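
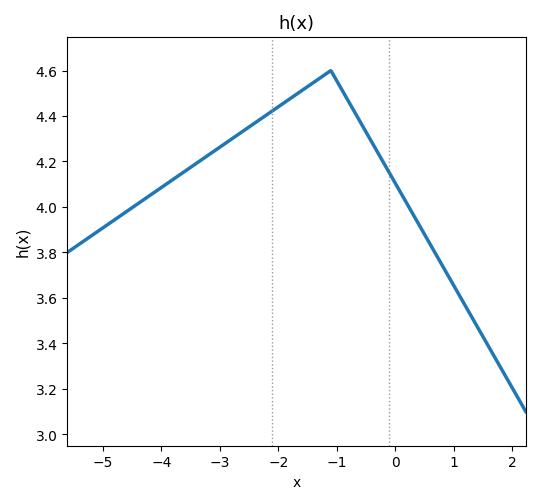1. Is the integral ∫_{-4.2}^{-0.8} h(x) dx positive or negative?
positive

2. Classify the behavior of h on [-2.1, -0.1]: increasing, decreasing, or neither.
neither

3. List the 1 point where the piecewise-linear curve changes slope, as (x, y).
(-1.1, 4.6)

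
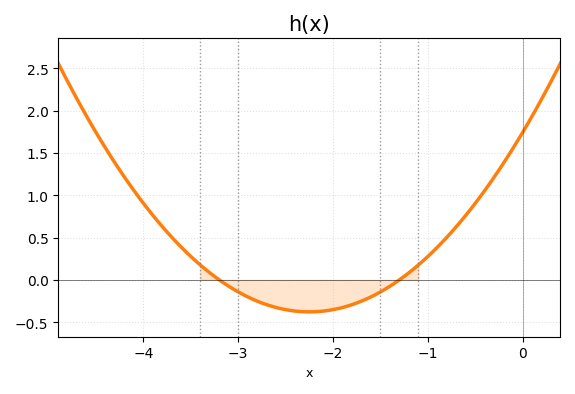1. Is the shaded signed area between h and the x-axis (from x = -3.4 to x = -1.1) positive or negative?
negative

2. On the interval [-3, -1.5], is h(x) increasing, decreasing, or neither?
neither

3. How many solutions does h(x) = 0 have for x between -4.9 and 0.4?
2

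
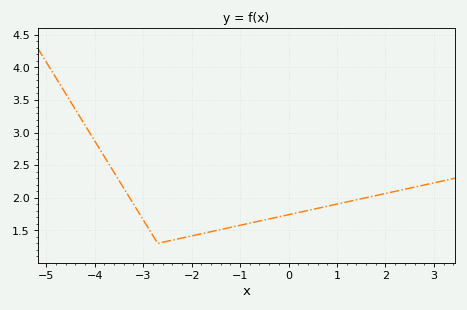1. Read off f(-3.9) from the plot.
2.75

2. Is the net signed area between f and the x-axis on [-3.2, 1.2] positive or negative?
positive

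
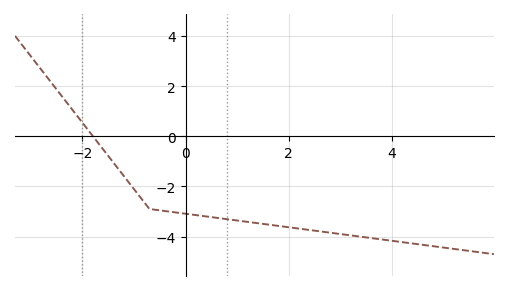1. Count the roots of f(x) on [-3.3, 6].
1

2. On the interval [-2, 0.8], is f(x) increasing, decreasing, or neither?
decreasing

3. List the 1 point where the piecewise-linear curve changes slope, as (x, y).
(-0.7, -2.9)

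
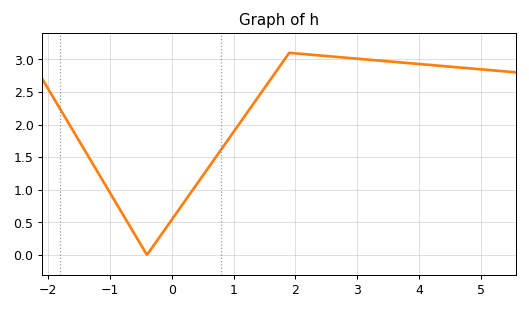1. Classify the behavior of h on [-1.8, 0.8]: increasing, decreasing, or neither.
neither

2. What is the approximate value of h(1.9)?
3.1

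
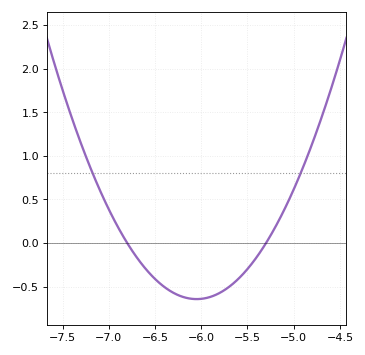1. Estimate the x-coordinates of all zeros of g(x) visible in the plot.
-6.8, -5.3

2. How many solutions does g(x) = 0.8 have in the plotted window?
2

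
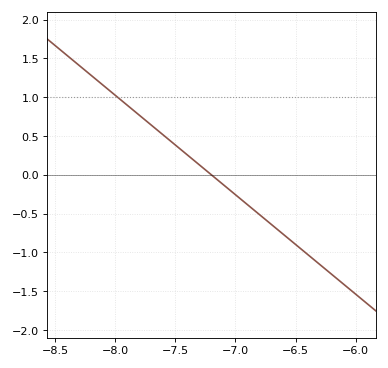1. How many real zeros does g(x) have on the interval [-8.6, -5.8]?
1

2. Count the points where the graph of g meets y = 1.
1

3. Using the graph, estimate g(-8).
1.02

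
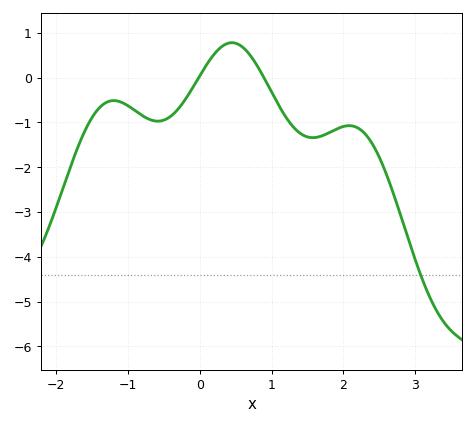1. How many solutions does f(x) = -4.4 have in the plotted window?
1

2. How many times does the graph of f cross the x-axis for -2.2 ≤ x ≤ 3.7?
2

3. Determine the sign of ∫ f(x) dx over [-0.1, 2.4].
negative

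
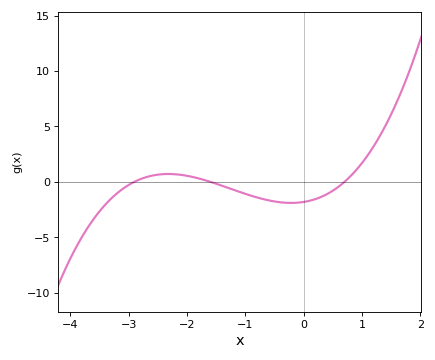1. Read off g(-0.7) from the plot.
-1.55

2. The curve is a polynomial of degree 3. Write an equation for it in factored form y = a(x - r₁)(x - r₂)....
y = 0.56(x + 2.9)(x + 1.6)(x - 0.7)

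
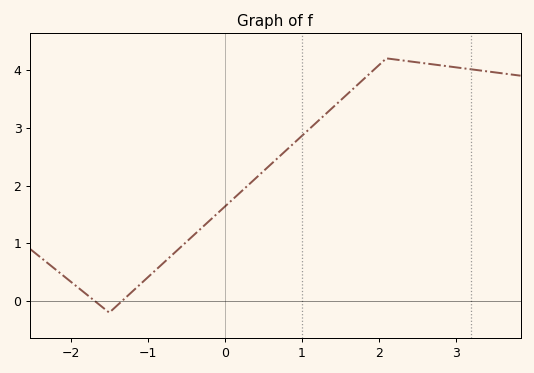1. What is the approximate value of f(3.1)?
4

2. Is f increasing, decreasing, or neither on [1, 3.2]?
neither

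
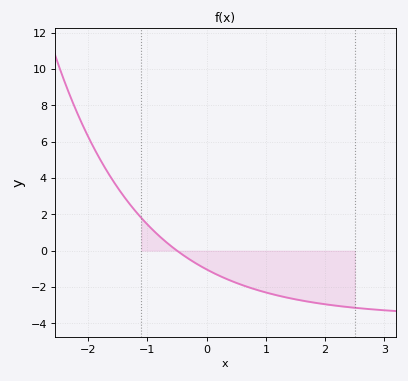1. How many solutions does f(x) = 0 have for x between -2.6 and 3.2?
1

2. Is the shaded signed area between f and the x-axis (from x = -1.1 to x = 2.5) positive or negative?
negative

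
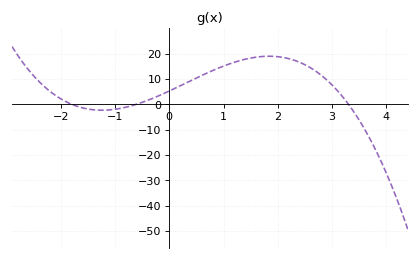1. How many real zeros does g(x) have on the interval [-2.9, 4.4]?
3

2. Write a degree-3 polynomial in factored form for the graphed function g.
y = -1.46(x + 1.8)(x + 0.6)(x - 3.3)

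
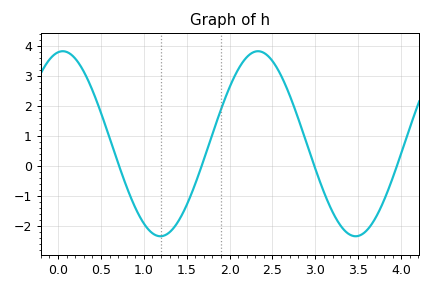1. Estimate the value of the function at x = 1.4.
-1.9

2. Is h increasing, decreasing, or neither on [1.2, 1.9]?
increasing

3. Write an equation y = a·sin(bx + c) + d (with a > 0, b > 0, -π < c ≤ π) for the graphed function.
y = 3.08sin(2.8x + 1.4) + 0.74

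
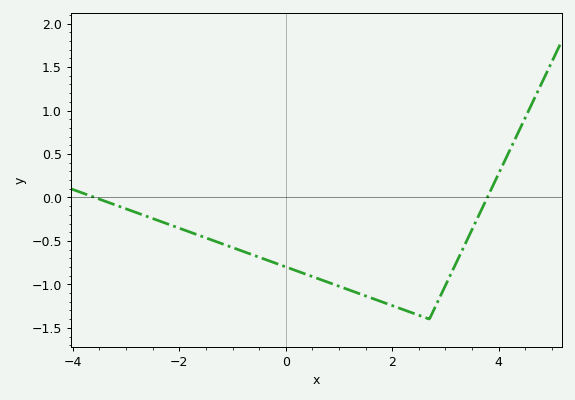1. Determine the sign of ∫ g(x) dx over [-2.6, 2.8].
negative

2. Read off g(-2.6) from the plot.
-0.22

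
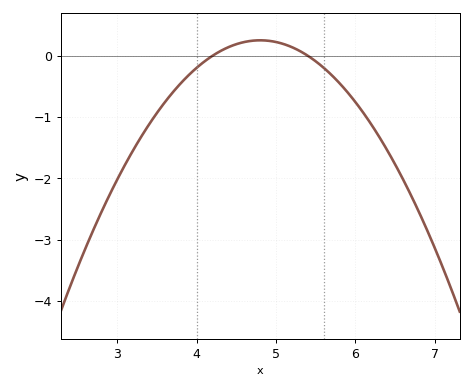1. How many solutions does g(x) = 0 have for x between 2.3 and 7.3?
2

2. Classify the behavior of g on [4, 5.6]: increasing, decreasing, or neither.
neither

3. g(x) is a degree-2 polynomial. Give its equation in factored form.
y = -0.7(x - 4.2)(x - 5.4)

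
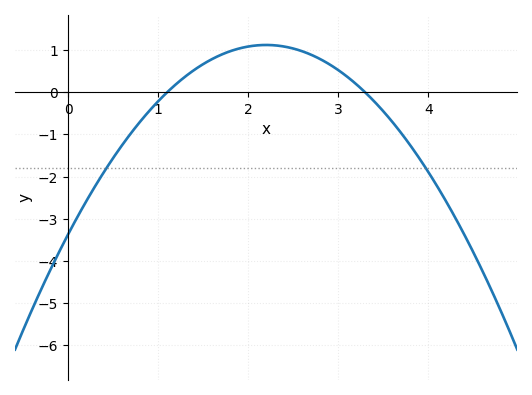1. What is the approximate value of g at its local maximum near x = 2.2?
1.13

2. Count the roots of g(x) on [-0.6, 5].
2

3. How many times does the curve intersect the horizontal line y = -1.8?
2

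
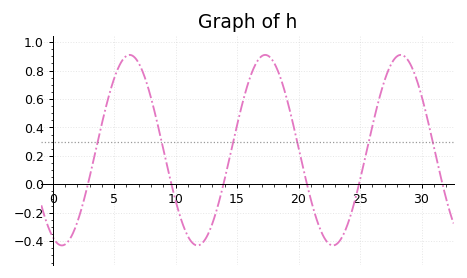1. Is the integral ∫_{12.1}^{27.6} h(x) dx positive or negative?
positive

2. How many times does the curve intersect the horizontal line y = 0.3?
6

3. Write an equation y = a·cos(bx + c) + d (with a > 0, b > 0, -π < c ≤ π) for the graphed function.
y = 0.67cos(0.57x + 2.7) + 0.24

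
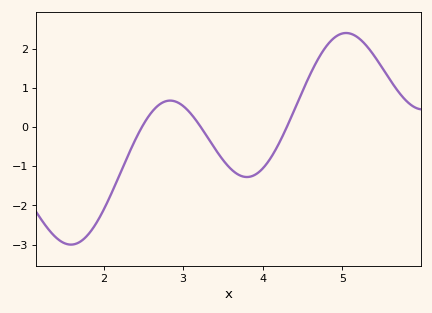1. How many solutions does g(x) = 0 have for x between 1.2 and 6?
3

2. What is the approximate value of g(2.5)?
0.07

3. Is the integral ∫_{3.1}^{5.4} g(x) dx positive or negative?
positive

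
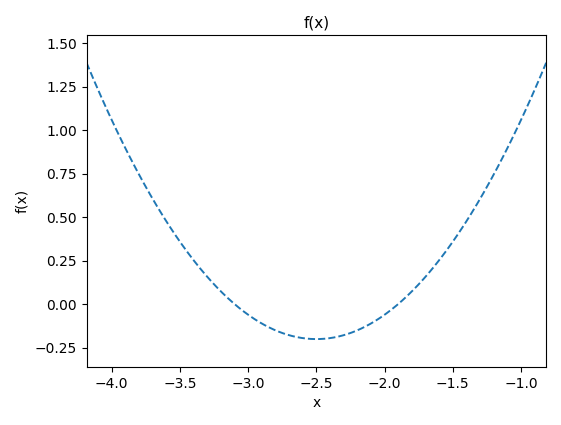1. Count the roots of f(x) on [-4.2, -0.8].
2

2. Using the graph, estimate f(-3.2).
0.08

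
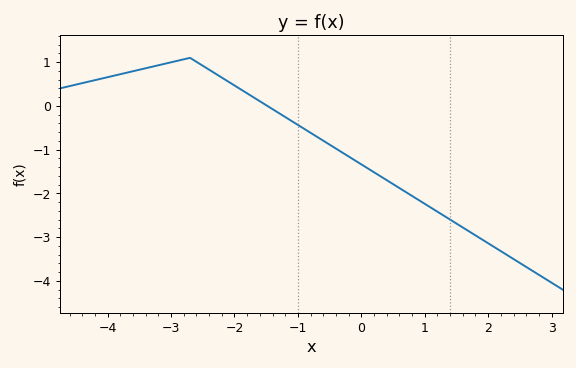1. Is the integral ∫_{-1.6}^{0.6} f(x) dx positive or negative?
negative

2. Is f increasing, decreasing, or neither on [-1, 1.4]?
decreasing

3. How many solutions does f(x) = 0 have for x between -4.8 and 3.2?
1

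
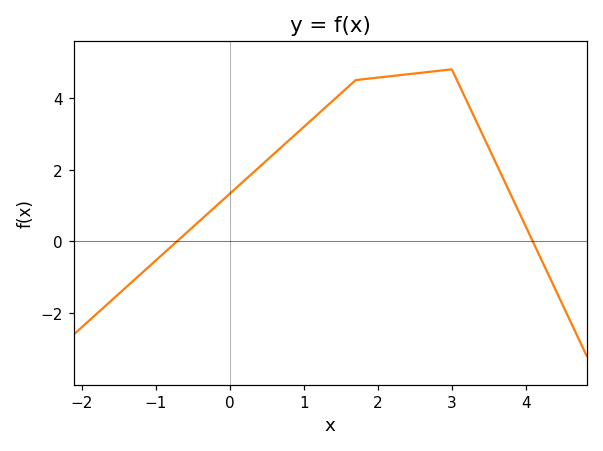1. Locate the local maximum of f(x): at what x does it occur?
3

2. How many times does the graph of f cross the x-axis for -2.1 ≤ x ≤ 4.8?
2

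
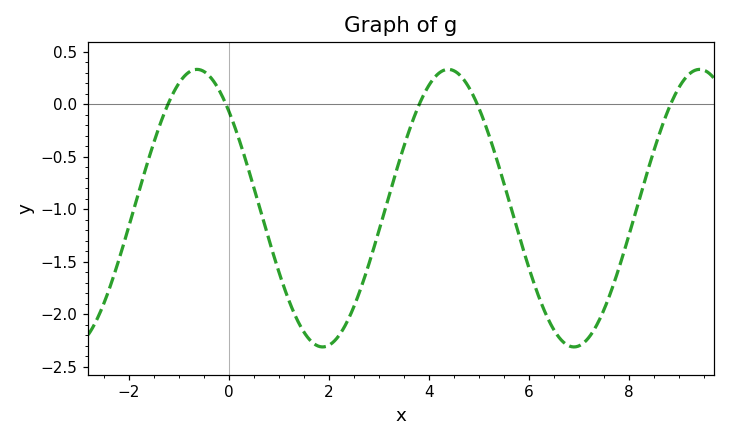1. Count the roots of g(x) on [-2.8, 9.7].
5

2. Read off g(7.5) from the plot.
-1.96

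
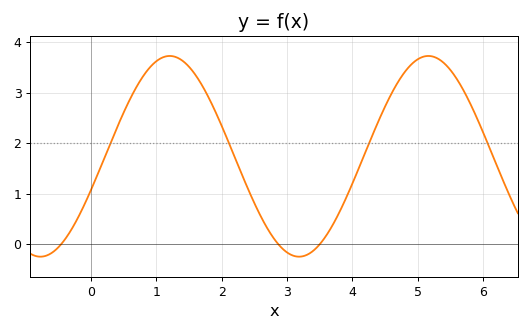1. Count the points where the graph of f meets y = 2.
4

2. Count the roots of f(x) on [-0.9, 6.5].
3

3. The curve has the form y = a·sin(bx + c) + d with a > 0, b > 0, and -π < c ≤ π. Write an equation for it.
y = 1.99sin(1.6x - 0.35) + 1.74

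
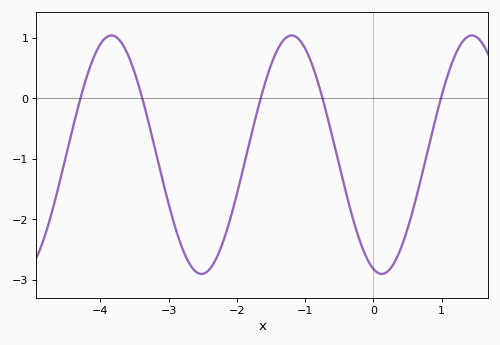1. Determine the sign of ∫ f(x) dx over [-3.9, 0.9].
negative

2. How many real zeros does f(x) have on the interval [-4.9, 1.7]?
5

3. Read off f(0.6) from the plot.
-1.8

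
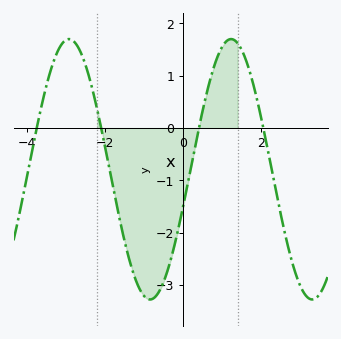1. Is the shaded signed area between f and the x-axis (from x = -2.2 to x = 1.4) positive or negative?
negative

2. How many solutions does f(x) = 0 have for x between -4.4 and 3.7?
4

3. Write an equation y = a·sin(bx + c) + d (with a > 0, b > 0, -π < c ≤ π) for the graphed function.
y = 2.49sin(1.51x - 0.292) - 0.79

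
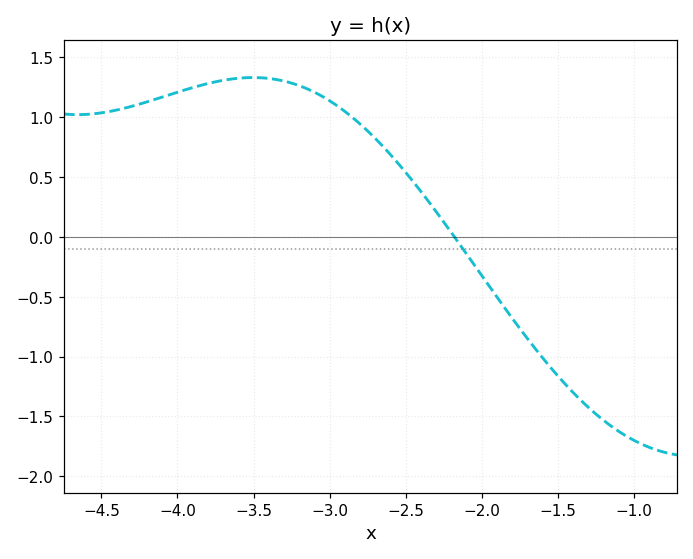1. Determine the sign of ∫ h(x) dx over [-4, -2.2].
positive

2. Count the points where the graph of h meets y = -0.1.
1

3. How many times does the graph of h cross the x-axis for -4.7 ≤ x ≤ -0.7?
1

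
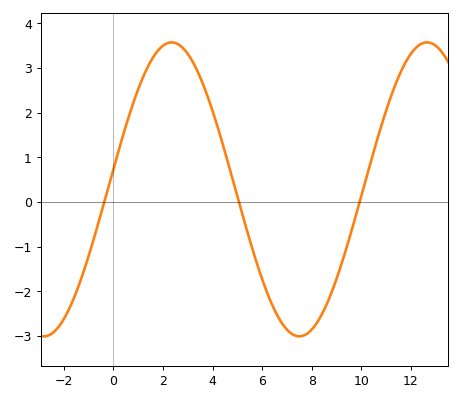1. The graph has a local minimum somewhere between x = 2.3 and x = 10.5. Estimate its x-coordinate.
7.5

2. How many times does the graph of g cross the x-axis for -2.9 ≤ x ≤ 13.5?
3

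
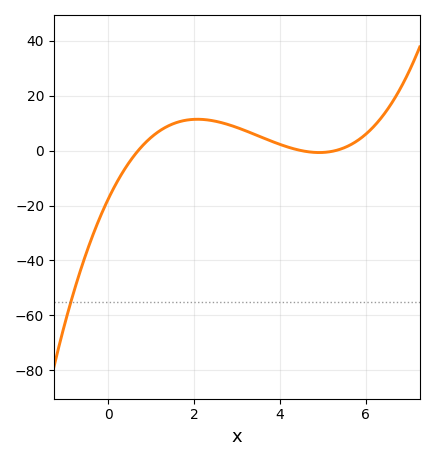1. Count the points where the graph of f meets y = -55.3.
1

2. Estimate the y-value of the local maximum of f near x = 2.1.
12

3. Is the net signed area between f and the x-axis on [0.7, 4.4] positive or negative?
positive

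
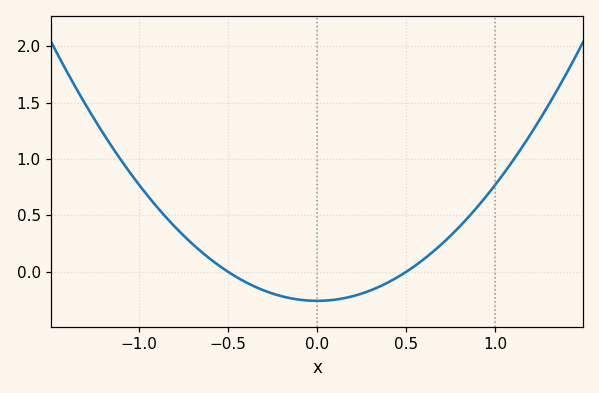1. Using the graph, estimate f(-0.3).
-0.15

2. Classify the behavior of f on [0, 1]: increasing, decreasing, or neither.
increasing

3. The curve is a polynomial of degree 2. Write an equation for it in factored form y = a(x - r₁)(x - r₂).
y = 1.03(x + 0.5)(x - 0.5)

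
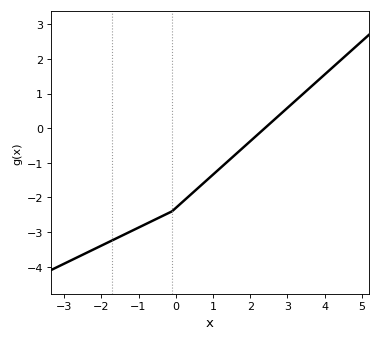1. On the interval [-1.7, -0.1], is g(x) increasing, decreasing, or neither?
increasing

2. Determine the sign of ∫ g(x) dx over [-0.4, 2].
negative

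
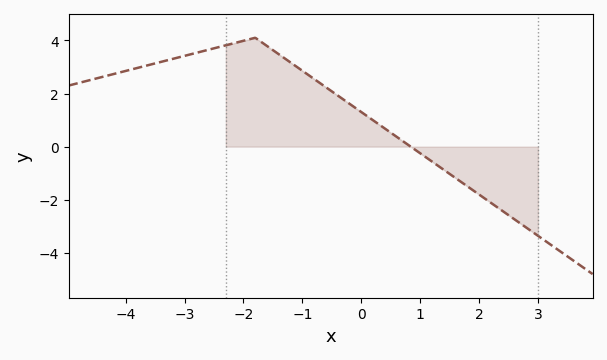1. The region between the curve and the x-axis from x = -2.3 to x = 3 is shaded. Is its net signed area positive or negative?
positive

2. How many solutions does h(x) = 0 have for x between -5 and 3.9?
1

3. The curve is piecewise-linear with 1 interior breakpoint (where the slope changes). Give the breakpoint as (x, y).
(-1.8, 4.1)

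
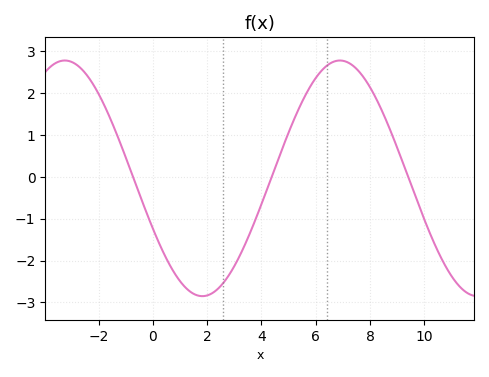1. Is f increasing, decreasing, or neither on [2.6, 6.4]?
increasing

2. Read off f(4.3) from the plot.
-0.1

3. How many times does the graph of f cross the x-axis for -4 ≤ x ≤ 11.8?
3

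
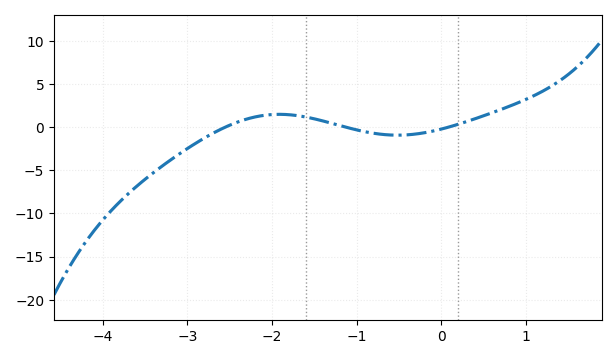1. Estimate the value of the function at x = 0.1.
0.051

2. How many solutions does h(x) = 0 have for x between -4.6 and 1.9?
3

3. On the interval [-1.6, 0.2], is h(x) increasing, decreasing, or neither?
neither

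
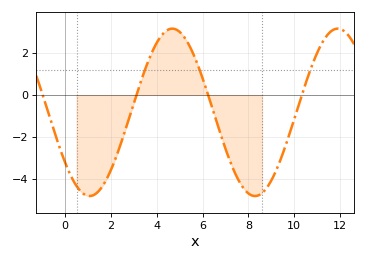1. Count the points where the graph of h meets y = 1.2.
3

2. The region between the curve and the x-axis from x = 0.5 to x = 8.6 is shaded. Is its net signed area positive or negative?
negative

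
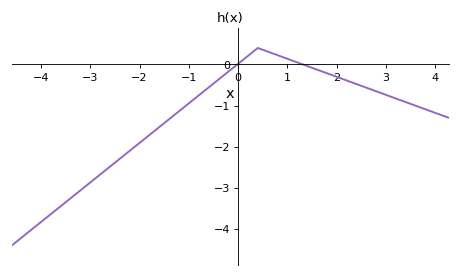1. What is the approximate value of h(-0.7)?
-0.7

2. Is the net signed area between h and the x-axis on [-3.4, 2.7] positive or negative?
negative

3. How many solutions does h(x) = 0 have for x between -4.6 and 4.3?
2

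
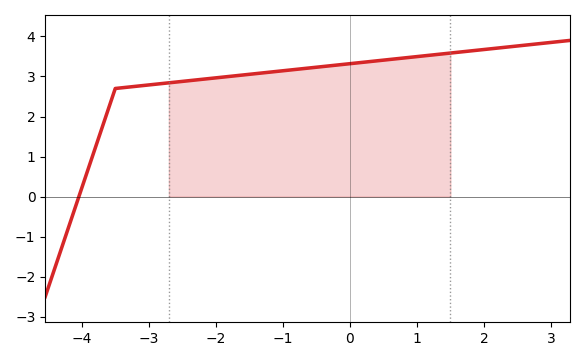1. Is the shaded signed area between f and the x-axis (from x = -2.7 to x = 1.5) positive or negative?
positive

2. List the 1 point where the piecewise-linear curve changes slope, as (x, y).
(-3.5, 2.7)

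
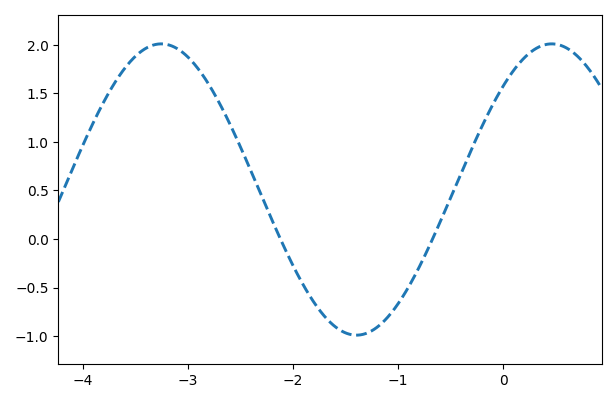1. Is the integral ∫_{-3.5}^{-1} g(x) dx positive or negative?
positive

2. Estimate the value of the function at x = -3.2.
2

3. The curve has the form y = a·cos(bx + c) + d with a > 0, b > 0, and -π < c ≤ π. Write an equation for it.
y = 1.5cos(1.69x - 0.78) + 0.51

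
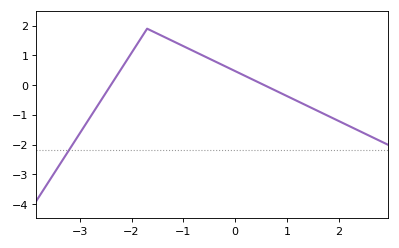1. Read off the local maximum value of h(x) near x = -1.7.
1.9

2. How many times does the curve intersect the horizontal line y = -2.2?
1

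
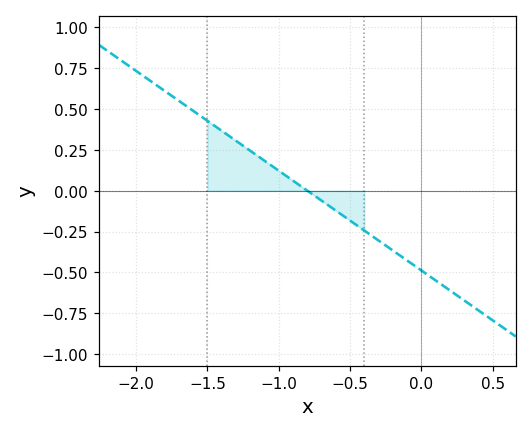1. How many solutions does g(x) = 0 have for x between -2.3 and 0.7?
1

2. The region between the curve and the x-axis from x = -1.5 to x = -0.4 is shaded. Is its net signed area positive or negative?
positive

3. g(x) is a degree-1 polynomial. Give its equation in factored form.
y = -0.61(x + 0.8)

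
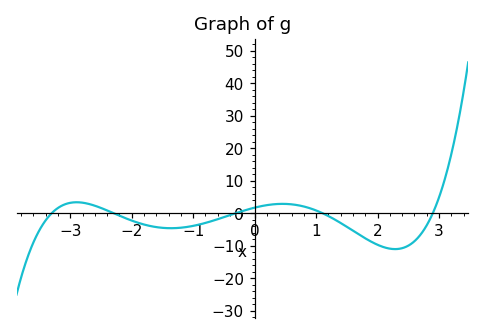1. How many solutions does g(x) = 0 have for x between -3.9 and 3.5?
5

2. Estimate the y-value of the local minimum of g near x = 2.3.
-11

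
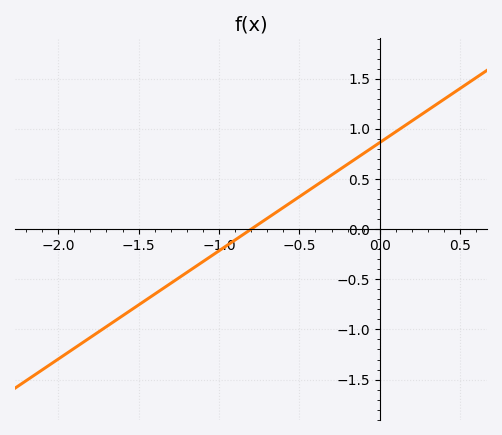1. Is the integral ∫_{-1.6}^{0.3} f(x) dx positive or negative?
positive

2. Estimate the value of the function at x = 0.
0.85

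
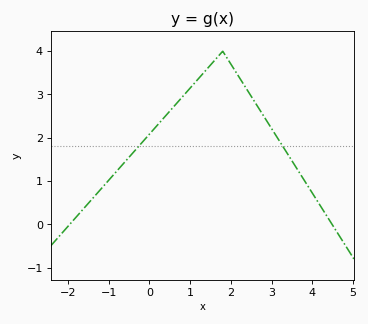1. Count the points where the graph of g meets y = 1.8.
2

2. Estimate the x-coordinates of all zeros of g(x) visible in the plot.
-2, 4.5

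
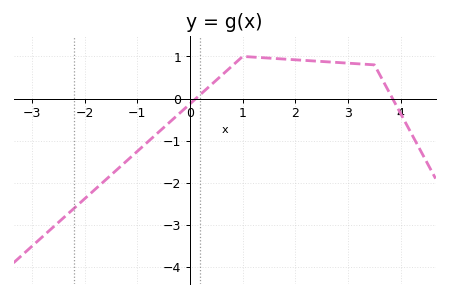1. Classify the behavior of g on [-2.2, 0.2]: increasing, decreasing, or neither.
increasing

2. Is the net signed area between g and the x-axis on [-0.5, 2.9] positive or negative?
positive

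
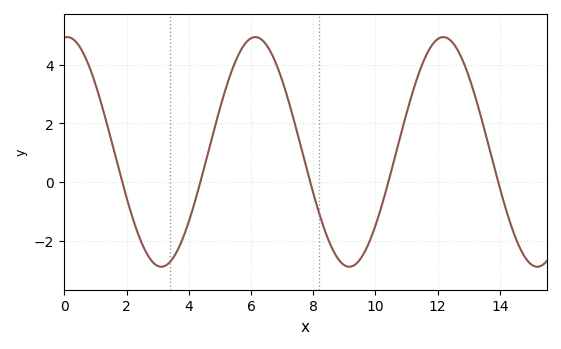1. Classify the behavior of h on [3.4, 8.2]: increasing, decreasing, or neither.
neither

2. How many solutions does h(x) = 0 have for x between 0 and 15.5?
5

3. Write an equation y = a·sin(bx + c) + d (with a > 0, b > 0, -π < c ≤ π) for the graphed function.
y = 3.92sin(1x + 1.5) + 1.03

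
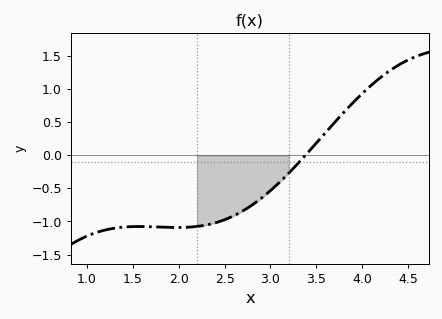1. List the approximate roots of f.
3.38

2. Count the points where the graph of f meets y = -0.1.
1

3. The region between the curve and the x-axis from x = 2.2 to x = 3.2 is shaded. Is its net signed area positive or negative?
negative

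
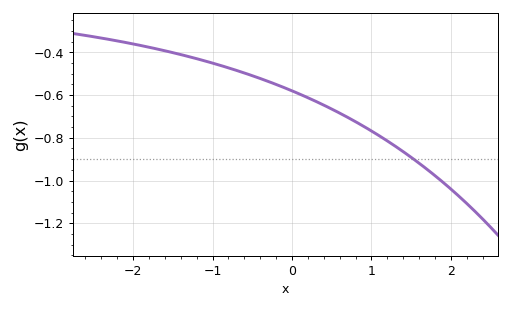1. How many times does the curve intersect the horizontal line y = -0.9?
1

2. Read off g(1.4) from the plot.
-0.86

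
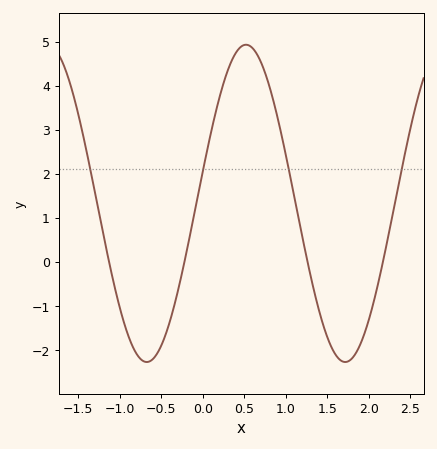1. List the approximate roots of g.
-1.1, -0.2, 1.3, 2.2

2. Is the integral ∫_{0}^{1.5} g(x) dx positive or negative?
positive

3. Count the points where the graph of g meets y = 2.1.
4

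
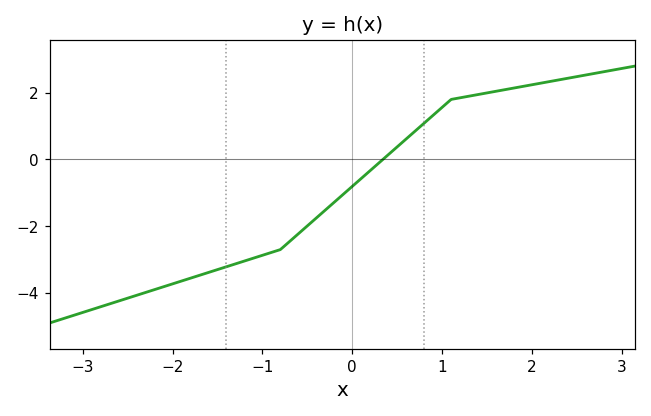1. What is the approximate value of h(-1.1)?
-2.96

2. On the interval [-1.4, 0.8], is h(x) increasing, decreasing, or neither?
increasing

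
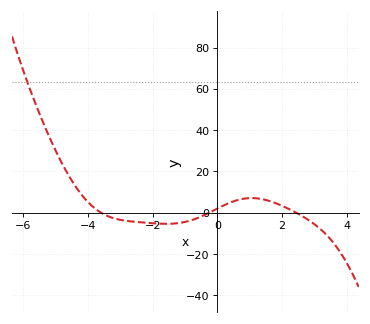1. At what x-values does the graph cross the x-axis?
-3.6, -0.2, 2.4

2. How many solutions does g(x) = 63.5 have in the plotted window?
1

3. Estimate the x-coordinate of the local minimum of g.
-1.6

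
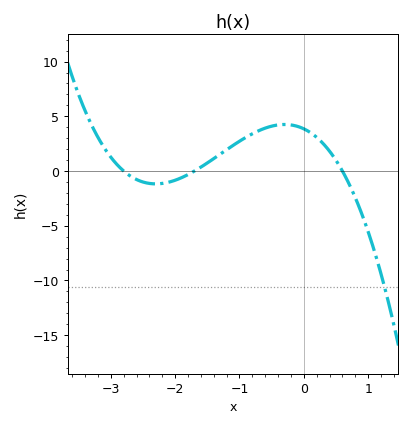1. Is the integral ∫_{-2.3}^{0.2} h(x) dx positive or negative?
positive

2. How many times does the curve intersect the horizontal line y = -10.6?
1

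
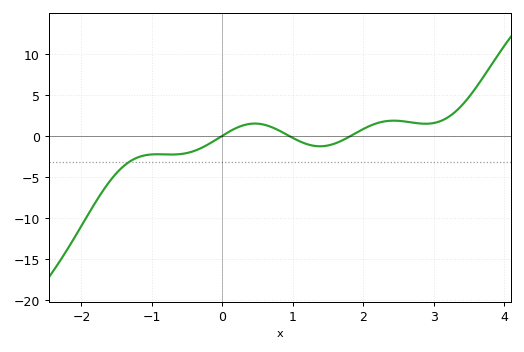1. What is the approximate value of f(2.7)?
1.6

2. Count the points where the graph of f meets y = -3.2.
1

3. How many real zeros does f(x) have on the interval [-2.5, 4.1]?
3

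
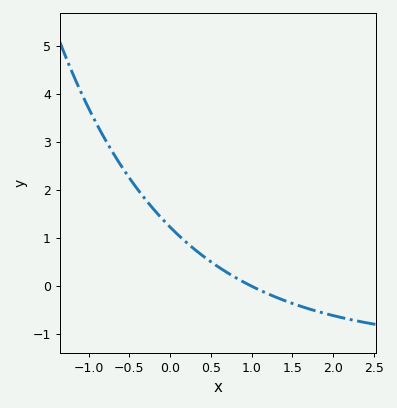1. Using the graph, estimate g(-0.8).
3.1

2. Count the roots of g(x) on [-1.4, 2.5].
1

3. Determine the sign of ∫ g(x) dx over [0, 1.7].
positive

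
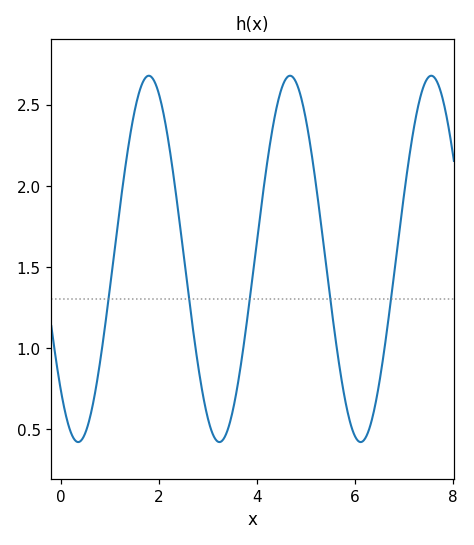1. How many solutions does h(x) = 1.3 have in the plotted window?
5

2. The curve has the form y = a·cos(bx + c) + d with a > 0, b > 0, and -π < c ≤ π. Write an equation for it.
y = 1.13cos(2.18x + 2.37) + 1.55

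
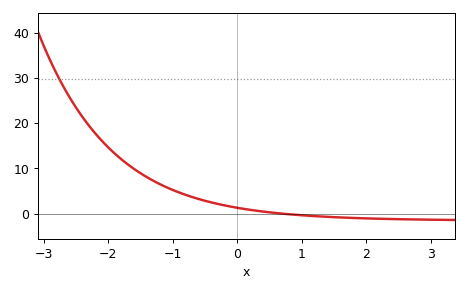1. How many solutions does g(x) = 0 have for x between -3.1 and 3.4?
1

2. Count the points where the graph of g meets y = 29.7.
1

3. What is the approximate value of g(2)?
-1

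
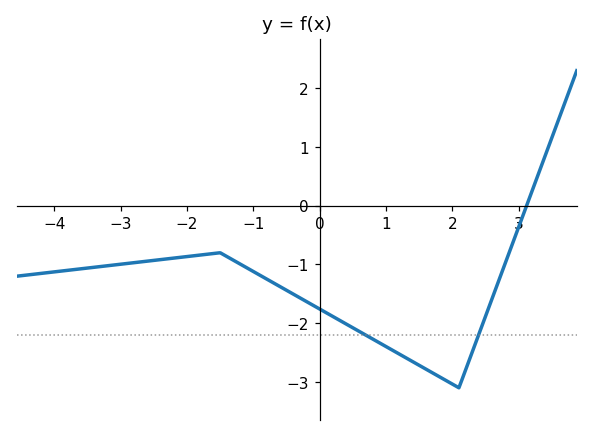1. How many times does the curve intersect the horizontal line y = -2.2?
2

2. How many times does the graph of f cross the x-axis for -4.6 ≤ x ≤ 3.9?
1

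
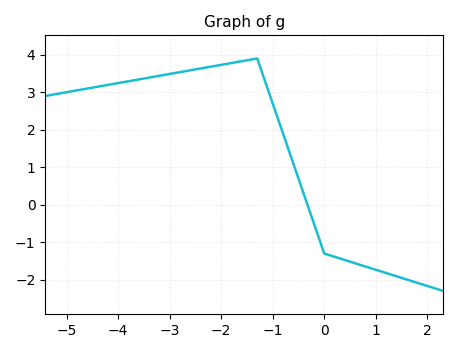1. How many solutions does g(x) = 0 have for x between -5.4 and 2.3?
1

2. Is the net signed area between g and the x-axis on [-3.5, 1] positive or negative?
positive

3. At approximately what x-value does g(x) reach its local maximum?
-1.4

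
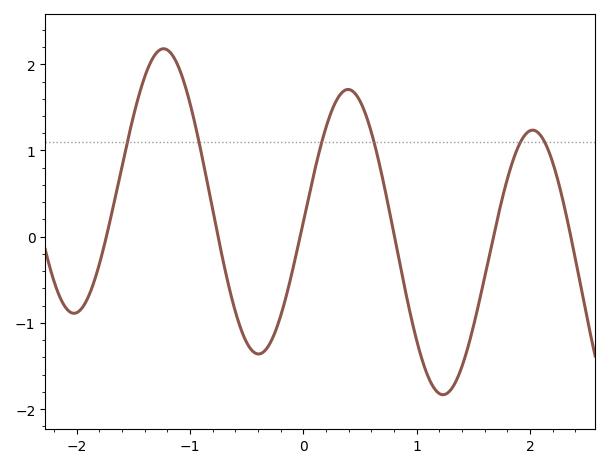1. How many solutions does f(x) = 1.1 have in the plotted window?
6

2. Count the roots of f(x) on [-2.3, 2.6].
6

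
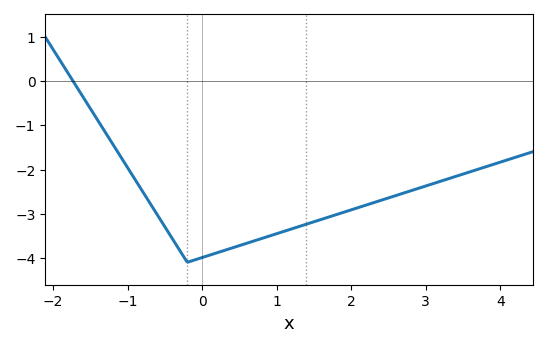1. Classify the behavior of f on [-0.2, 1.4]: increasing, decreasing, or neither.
increasing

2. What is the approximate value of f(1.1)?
-3.4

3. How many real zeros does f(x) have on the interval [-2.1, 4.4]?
1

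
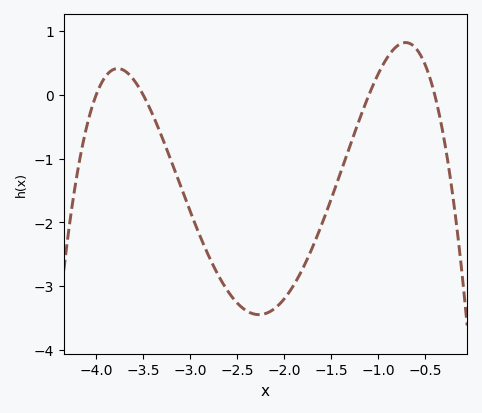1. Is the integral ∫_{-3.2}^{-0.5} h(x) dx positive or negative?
negative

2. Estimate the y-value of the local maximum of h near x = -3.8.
0.413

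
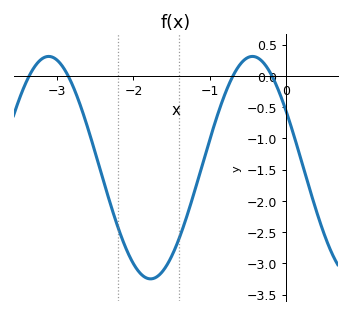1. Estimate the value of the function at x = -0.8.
-0.293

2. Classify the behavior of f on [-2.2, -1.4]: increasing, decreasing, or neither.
neither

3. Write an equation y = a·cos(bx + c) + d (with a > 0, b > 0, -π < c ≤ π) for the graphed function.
y = 1.78cos(2.35x + 1.03) - 1.47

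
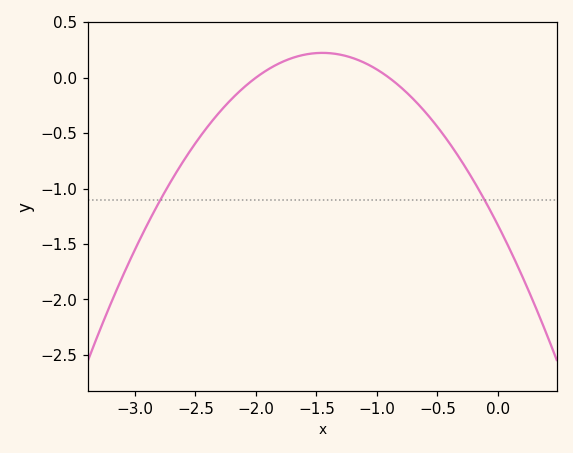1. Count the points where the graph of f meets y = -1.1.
2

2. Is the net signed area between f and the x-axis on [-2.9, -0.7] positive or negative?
negative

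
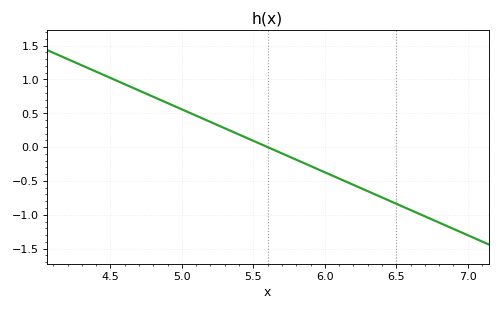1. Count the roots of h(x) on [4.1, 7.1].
1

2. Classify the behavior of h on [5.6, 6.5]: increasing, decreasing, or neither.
decreasing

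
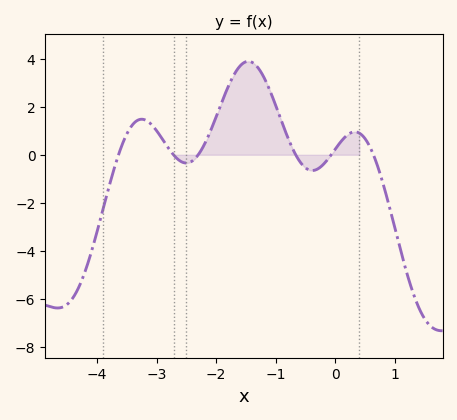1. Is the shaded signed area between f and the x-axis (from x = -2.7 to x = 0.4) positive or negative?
positive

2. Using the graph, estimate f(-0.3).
-0.594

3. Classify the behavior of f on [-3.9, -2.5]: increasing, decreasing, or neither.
neither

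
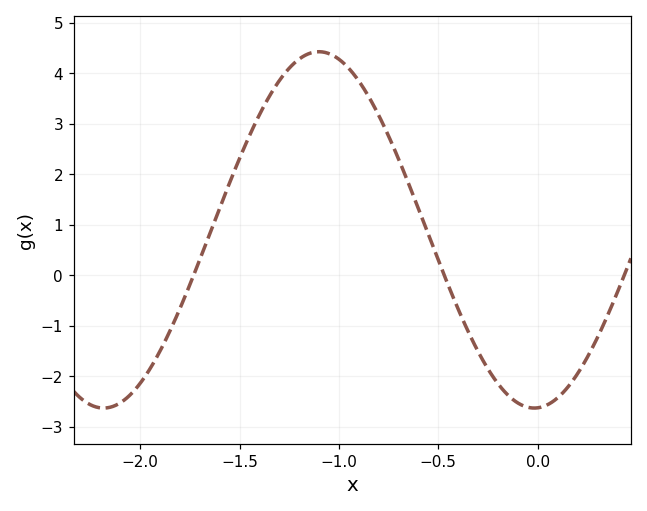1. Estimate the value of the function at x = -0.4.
-0.67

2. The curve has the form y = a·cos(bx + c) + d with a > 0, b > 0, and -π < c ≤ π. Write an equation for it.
y = 3.53cos(2.9x - 3.09) + 0.9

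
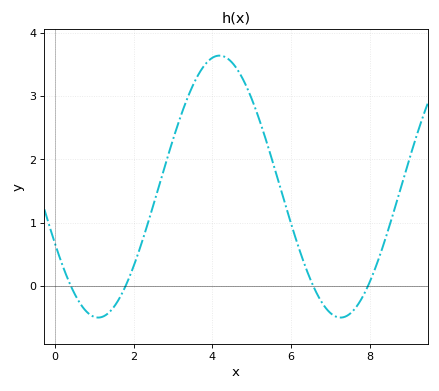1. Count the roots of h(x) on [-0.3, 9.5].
4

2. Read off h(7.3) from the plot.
-0.498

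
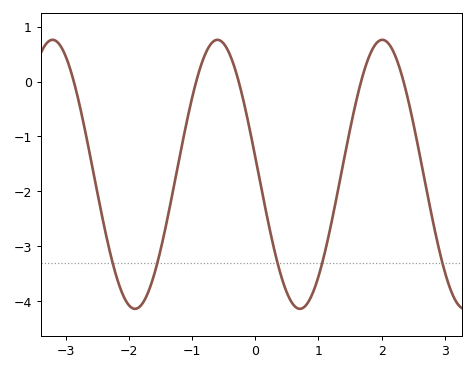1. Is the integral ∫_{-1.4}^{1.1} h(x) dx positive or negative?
negative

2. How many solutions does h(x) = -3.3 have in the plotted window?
5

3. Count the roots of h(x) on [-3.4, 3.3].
5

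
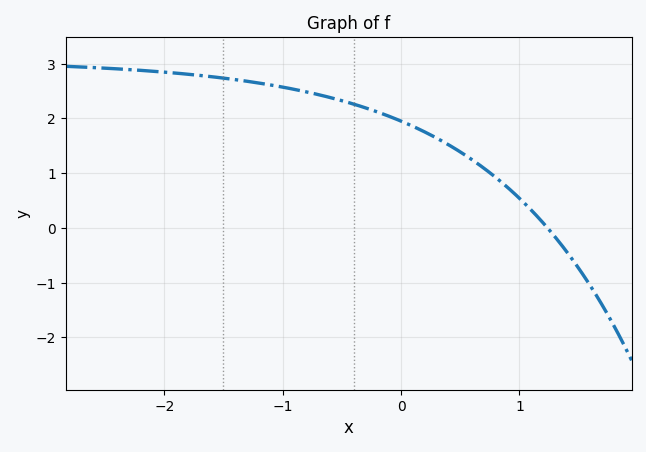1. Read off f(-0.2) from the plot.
2.12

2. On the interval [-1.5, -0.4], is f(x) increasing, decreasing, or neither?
decreasing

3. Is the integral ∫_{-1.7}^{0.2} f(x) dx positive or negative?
positive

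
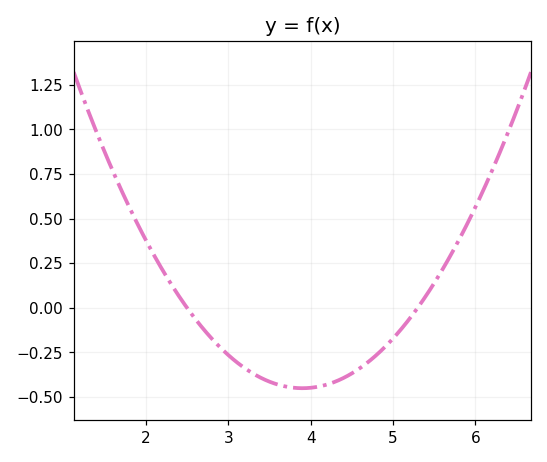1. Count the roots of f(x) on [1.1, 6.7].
2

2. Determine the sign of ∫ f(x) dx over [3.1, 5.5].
negative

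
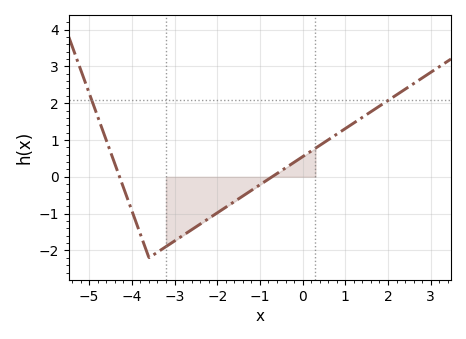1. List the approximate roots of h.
-4.29, -0.717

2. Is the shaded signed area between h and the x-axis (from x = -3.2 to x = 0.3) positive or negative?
negative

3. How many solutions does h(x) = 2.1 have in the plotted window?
2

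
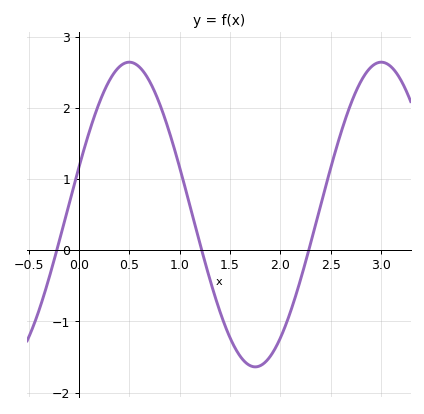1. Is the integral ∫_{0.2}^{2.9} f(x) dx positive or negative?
positive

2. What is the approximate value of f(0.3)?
2.4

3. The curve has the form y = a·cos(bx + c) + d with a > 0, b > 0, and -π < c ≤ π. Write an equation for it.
y = 2.14cos(2.5x - 1.3) + 0.5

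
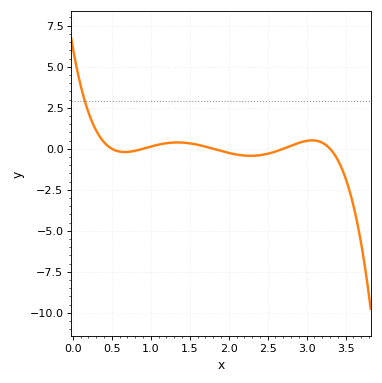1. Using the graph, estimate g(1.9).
-0.2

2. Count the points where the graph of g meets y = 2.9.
1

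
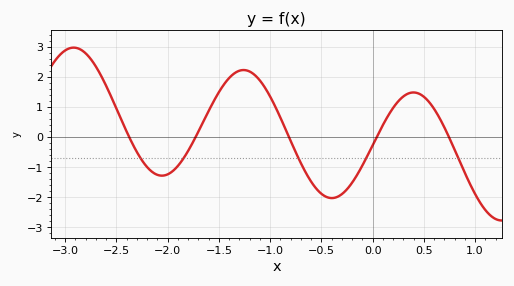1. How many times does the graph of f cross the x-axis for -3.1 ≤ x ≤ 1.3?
5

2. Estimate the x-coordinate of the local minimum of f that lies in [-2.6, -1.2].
-2.06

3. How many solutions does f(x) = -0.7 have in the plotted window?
5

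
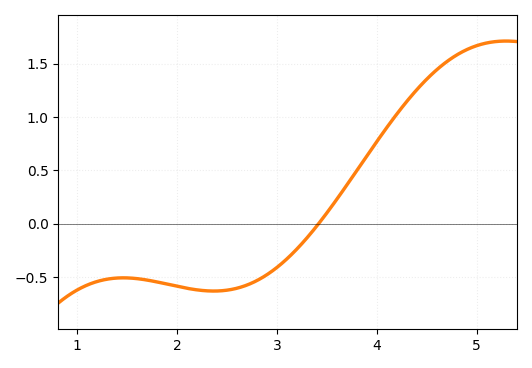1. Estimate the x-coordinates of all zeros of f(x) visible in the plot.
3.4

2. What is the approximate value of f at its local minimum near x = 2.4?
-0.65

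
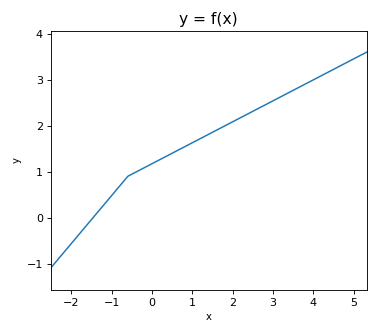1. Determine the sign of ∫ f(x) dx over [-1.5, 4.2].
positive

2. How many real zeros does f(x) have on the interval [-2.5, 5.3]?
1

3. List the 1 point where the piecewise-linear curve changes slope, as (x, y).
(-0.6, 0.9)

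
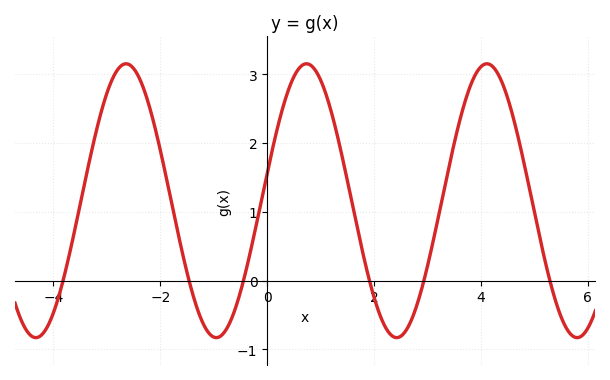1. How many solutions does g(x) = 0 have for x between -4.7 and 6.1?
6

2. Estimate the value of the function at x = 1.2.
2.46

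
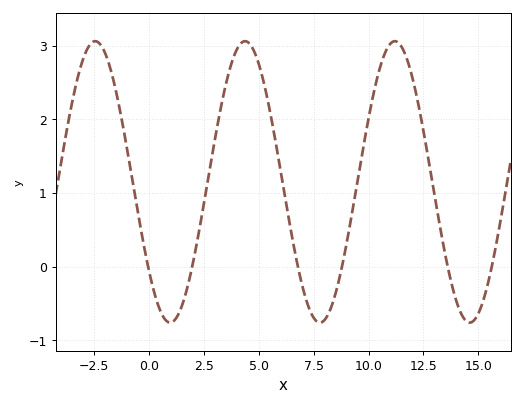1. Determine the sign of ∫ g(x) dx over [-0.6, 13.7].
positive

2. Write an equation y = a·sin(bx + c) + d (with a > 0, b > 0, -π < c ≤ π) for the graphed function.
y = 1.91sin(0.92x - 2.5) + 1.15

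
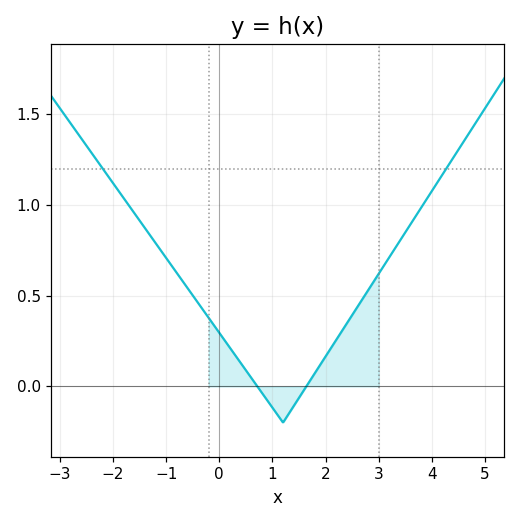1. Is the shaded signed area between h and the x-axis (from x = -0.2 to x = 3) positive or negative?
positive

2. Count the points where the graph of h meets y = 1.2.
2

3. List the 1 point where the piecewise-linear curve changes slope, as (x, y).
(1.2, -0.2)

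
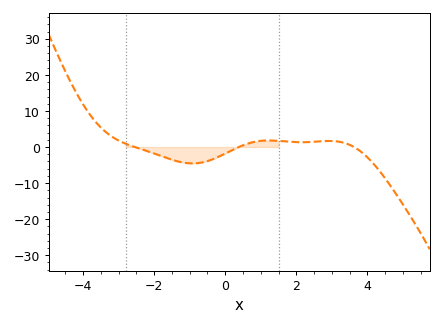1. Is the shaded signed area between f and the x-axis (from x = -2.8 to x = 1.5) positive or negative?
negative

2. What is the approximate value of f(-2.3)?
-0.796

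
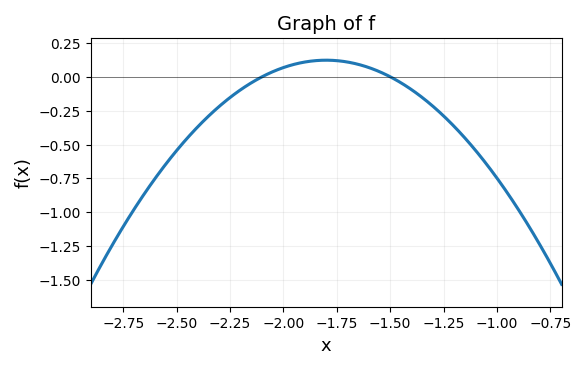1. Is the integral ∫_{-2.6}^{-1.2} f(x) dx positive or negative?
negative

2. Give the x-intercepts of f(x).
-2.1, -1.5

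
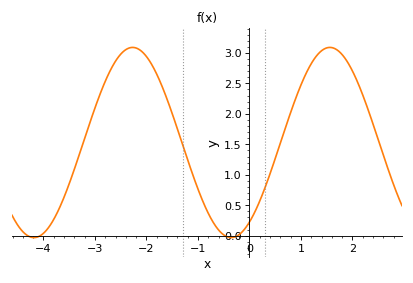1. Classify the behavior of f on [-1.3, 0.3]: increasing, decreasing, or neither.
neither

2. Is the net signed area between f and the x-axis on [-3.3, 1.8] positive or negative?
positive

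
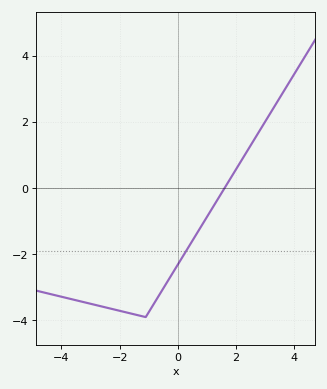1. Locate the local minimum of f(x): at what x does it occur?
-1.2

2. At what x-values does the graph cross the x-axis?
1.6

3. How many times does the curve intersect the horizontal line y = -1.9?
1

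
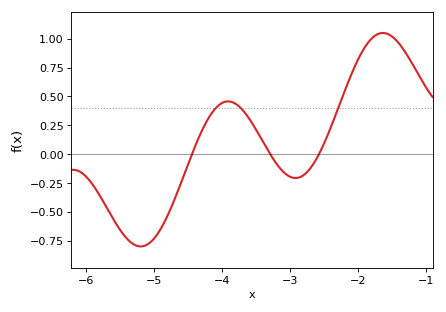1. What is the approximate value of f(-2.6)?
-0.05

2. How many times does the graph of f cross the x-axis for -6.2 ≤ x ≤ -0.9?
3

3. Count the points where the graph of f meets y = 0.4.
3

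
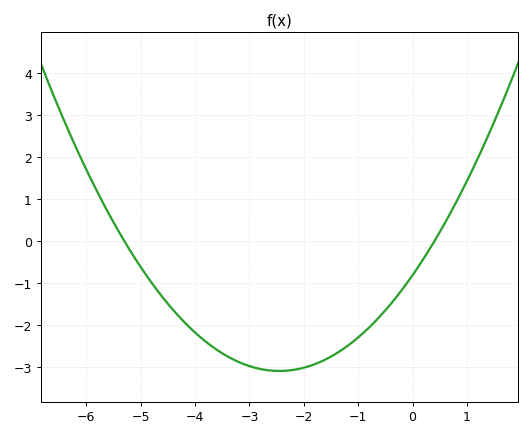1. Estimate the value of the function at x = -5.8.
1.2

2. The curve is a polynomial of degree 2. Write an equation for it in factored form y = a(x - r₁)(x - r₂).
y = 0.38(x + 5.3)(x - 0.4)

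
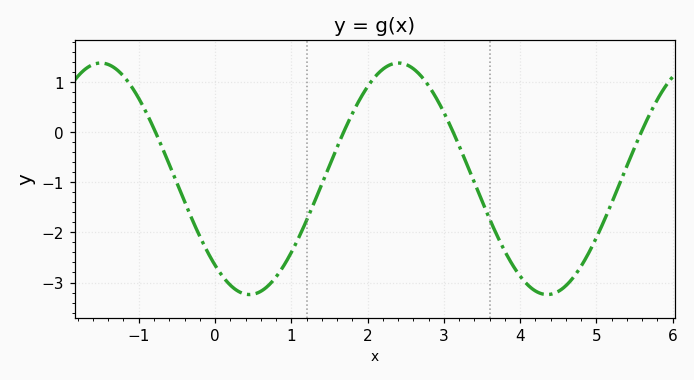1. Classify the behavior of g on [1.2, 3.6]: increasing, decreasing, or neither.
neither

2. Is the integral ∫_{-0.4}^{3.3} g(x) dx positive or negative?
negative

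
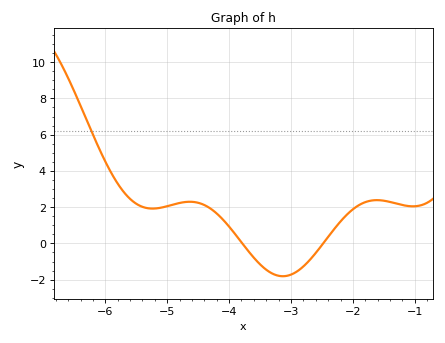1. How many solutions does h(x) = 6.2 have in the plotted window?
1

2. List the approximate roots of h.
-3.8, -2.5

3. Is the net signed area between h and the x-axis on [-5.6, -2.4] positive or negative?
positive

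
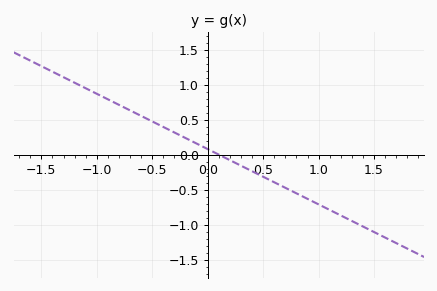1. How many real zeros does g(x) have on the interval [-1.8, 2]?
1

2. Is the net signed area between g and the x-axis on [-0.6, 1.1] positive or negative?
negative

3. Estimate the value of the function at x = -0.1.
0.15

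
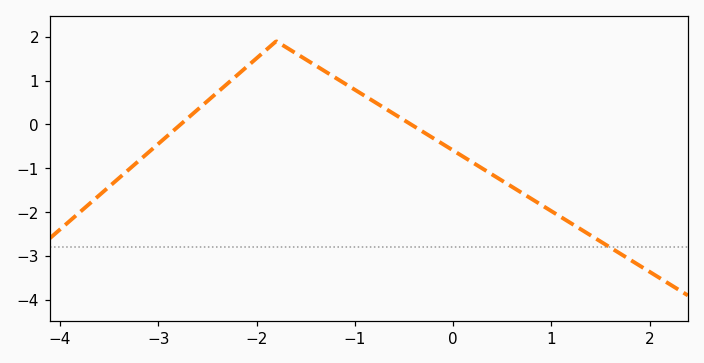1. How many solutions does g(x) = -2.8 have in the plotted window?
1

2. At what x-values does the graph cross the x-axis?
-2.77, -0.428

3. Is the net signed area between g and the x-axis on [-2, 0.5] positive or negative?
positive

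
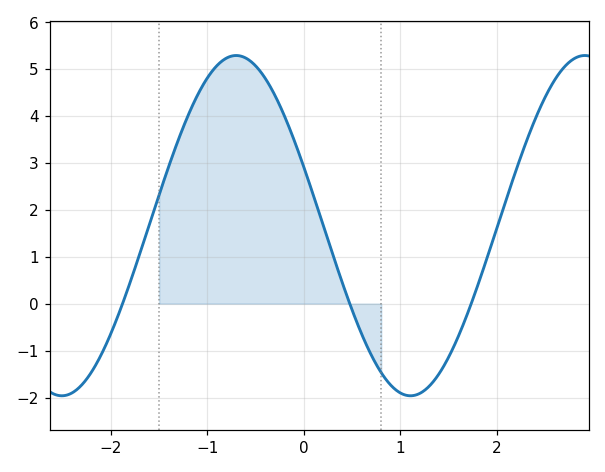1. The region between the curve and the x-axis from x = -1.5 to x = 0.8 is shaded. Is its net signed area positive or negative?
positive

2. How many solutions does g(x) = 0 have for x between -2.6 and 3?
3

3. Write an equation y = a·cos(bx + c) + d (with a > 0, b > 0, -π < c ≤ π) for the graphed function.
y = 3.62cos(1.7x + 1.2) + 1.66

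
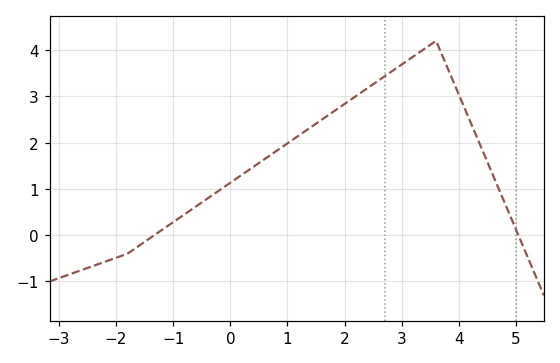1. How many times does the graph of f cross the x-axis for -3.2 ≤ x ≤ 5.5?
2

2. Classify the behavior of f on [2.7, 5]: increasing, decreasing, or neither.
neither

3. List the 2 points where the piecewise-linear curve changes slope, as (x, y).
(-1.8, -0.4); (3.6, 4.2)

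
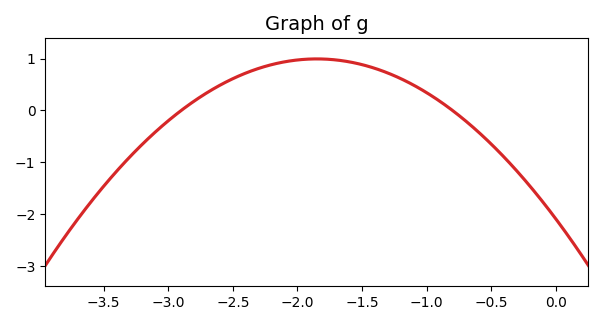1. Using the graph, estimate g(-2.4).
0.72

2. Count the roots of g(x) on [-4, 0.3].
2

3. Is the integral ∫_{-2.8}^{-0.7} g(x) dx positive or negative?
positive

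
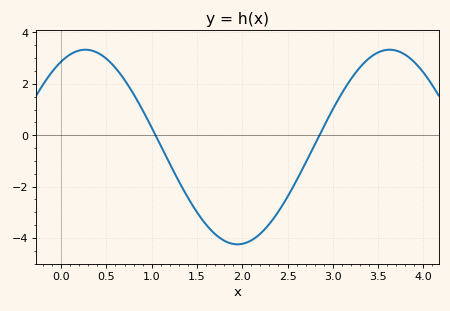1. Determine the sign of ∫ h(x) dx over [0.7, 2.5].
negative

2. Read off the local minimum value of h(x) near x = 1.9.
-4.25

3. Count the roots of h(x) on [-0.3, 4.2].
2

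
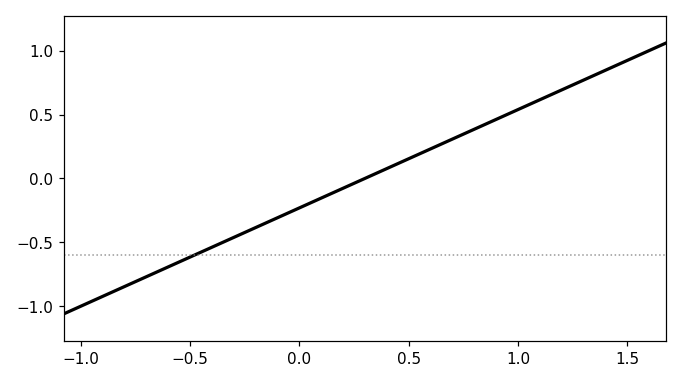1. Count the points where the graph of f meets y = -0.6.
1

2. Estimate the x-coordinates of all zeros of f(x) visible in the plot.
0.3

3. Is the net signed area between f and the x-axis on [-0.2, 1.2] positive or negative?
positive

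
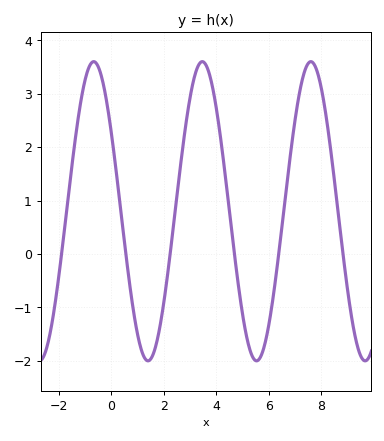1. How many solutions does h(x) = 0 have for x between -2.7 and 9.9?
6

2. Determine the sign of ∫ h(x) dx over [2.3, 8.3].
positive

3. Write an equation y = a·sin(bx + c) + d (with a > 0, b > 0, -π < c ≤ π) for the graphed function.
y = 2.8sin(1.52x + 2.59) + 0.8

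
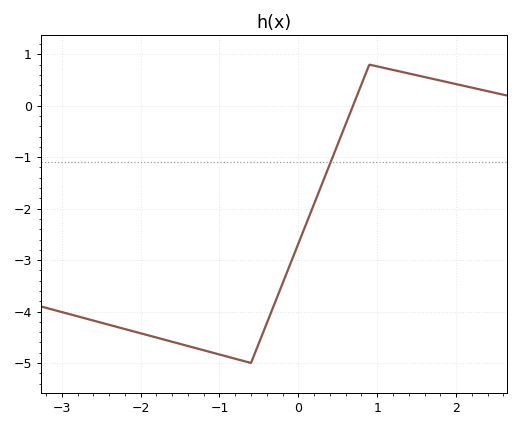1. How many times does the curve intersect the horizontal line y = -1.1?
1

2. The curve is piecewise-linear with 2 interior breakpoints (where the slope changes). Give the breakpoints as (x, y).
(-0.6, -5); (0.9, 0.8)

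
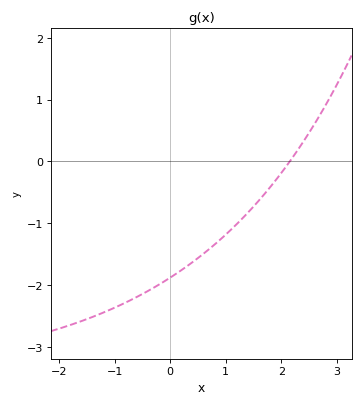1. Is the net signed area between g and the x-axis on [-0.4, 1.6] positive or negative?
negative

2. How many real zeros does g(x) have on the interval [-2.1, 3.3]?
1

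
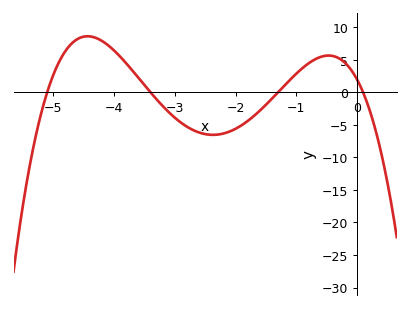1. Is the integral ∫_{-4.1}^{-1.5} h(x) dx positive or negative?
negative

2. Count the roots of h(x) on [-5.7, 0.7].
4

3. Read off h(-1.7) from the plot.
-3.66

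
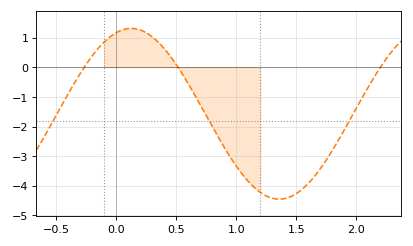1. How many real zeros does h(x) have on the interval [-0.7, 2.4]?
3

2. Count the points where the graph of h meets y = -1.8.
3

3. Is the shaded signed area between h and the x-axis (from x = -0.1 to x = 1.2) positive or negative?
negative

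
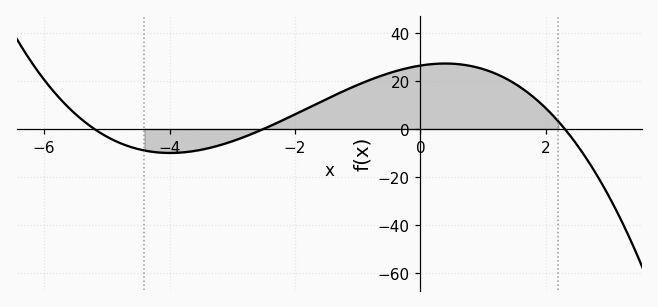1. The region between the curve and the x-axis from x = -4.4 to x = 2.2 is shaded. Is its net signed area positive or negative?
positive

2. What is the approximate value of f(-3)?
-5.13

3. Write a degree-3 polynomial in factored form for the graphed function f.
y = -0.88(x + 5.2)(x + 2.5)(x - 2.3)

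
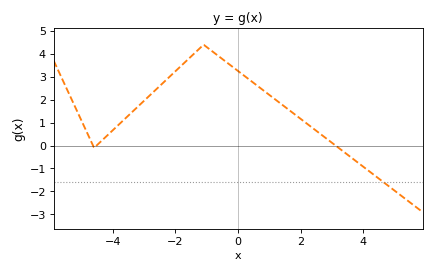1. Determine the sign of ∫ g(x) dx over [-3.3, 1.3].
positive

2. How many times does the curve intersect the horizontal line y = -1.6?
1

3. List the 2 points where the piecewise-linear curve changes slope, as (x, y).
(-4.6, -0.1); (-1.1, 4.4)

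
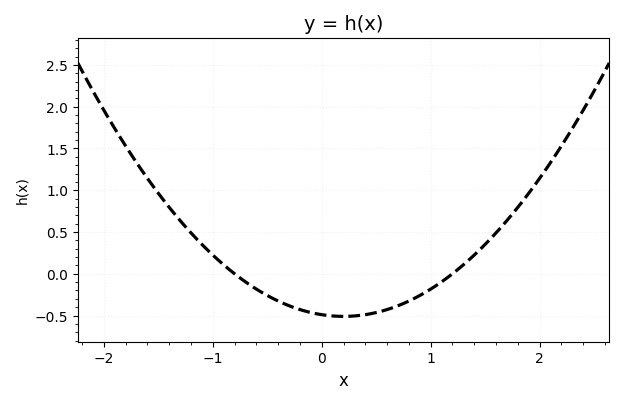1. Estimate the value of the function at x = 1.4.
0.2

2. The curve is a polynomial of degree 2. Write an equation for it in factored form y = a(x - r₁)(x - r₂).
y = 0.51(x + 0.8)(x - 1.2)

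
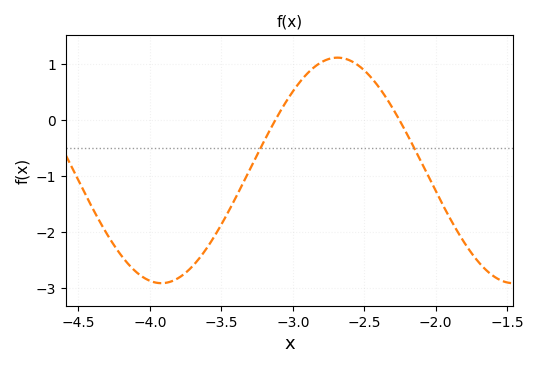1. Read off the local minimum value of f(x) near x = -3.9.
-2.91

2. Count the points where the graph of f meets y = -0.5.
2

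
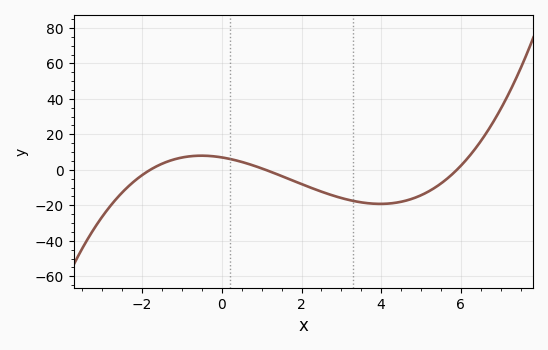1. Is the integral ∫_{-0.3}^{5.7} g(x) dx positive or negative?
negative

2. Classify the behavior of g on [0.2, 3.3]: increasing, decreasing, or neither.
decreasing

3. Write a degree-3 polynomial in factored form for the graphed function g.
y = 0.6(x + 1.8)(x - 1.1)(x - 5.9)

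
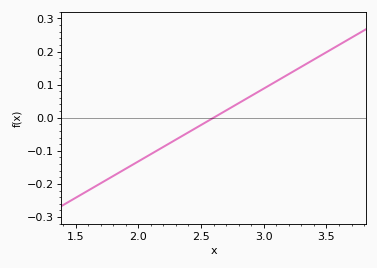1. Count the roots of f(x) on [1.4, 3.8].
1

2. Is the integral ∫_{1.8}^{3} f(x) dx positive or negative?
negative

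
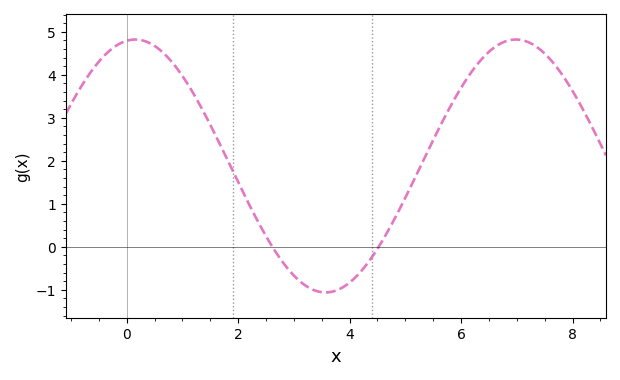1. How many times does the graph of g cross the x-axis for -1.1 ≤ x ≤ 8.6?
2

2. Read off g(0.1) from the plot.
4.82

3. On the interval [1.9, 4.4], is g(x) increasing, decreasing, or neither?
neither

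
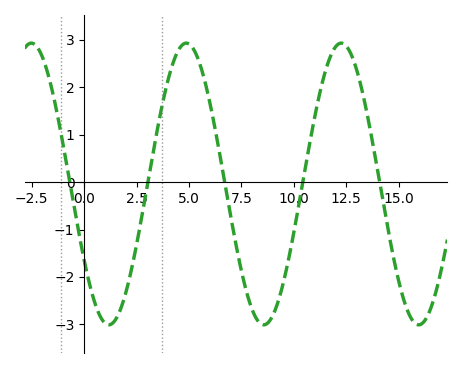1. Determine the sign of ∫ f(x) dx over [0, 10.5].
negative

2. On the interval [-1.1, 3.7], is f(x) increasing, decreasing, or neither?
neither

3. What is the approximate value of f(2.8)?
-0.603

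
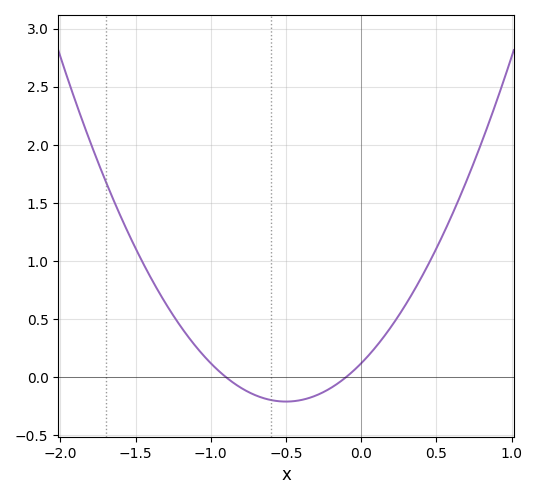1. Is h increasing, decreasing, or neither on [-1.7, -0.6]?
decreasing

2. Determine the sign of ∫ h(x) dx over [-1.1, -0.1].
negative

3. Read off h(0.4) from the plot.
0.858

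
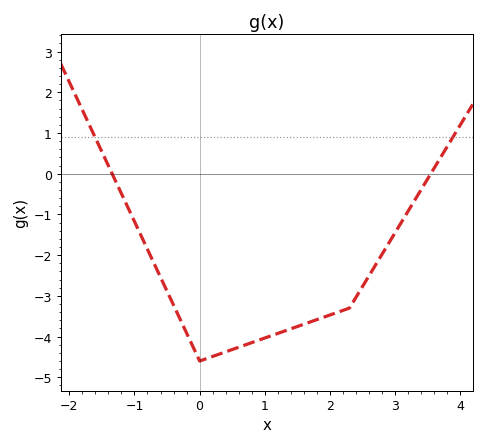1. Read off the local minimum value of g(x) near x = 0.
-4.6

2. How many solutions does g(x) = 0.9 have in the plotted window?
2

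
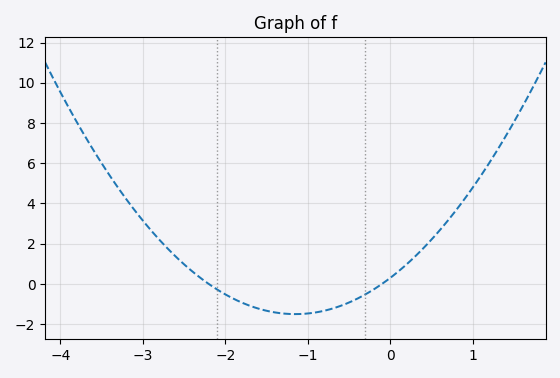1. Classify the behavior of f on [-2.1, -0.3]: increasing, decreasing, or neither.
neither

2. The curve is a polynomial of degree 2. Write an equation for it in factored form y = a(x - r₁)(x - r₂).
y = 1.36(x + 2.2)(x + 0.1)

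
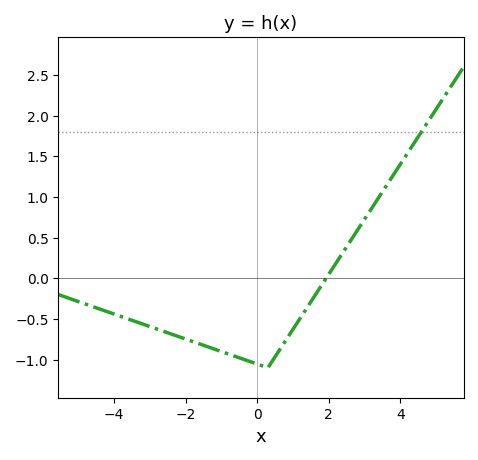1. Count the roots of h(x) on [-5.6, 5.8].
1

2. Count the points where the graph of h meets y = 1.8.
1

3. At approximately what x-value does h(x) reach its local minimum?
0.3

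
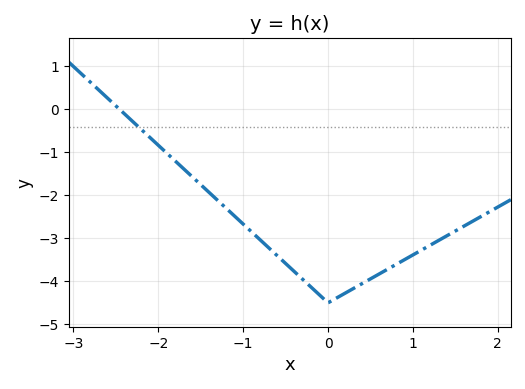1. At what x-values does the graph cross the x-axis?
-2.45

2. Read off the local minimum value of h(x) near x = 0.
-4.5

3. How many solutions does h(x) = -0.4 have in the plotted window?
1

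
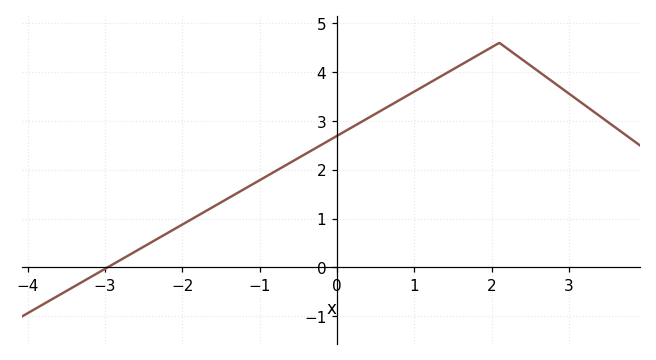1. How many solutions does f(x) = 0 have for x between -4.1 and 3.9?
1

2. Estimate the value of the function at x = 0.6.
3.2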